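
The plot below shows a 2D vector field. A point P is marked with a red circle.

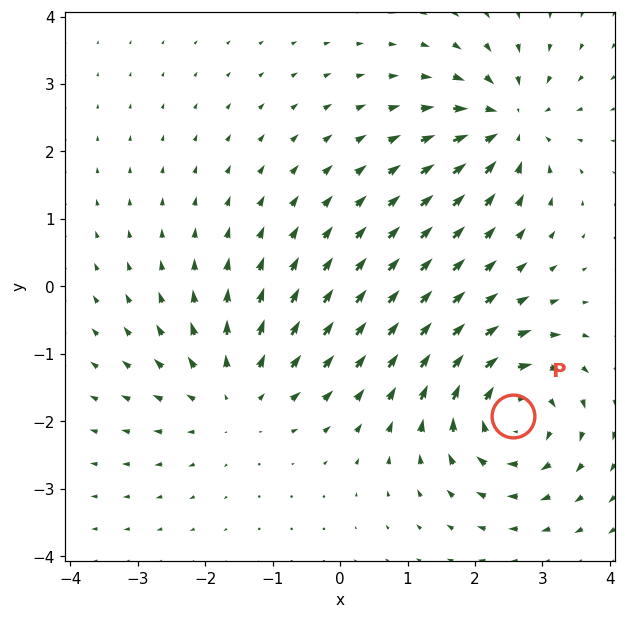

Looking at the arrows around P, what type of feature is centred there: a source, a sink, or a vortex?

At P (2.6, -1.9) the arrows circulate clockwise. Divergence ≈0, curl about -6 — near-zero divergence with nonzero curl is a vortex.

vortex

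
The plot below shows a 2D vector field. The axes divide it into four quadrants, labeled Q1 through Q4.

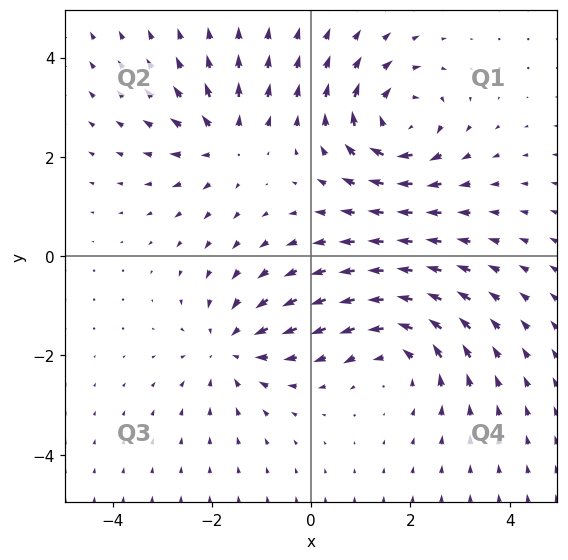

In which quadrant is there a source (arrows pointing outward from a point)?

The source sits at approximately (-1.8, 2.3), which lies in quadrant Q2. The divergence there is about +5, positive as expected for a source.

Q2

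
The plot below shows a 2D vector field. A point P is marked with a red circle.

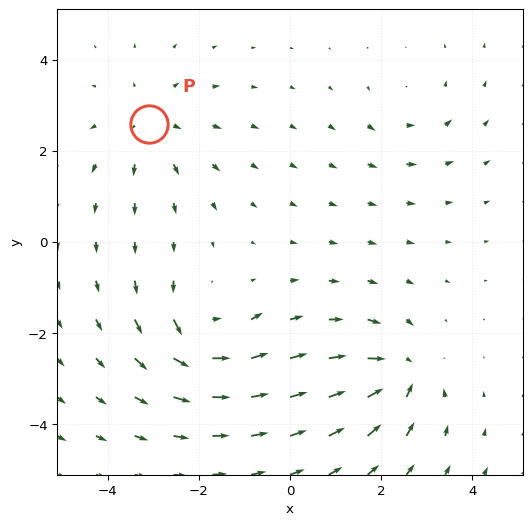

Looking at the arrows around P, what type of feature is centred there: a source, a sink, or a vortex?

source

At P (-3.1, 2.6) the arrows spread outward. Divergence about +4, curl ≈0 — positive divergence with near-zero curl is a source.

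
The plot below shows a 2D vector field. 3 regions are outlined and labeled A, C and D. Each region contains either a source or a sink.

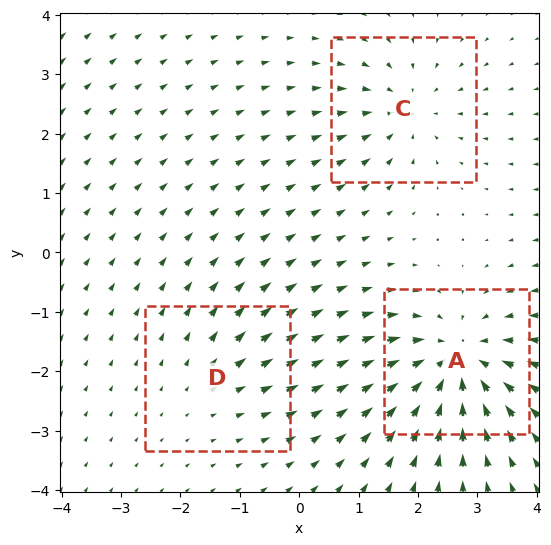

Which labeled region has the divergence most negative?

A

Divergence at each region's feature centre — A: about -5, C: about -3, D: about +2. Region A is most negative.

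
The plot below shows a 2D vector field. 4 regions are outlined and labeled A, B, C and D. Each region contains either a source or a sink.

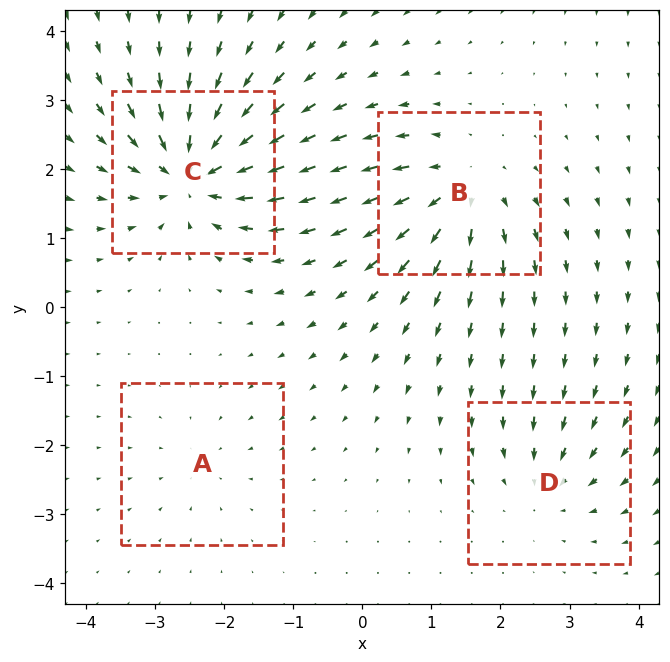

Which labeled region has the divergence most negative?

Divergence at each region's feature centre — A: about -3, B: about +6, C: about -8, D: about -4. Region C is most negative.

C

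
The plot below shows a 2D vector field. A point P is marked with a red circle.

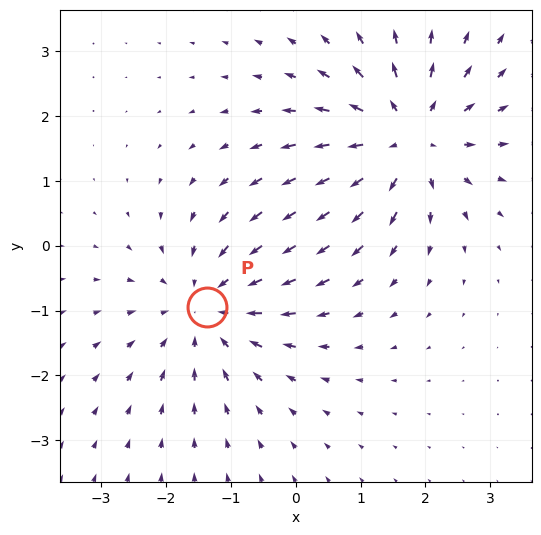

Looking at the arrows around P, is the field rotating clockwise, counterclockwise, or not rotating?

Near P at (-1.4, -0.9) the arrows show no circulation. The curl there is ≈0.

not rotating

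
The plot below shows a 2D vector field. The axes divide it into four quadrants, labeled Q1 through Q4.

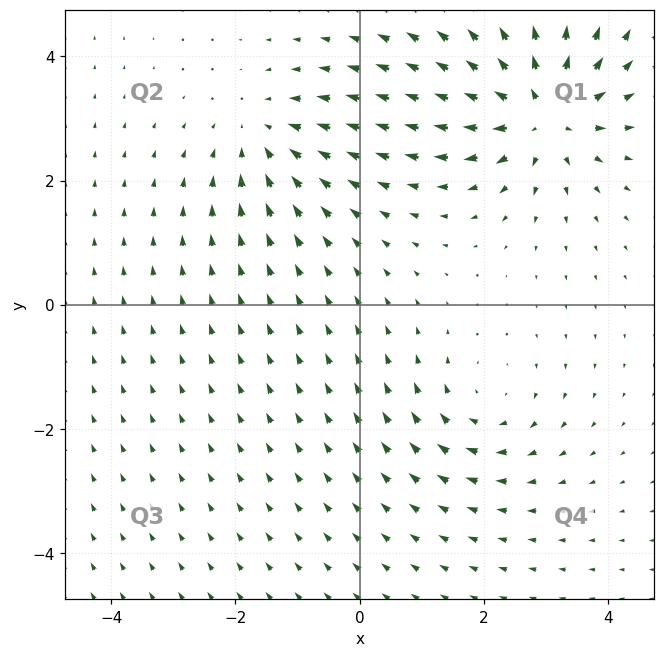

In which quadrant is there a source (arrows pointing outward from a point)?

The source sits at approximately (2.9, 3.1), which lies in quadrant Q1. The divergence there is about +6, positive as expected for a source.

Q1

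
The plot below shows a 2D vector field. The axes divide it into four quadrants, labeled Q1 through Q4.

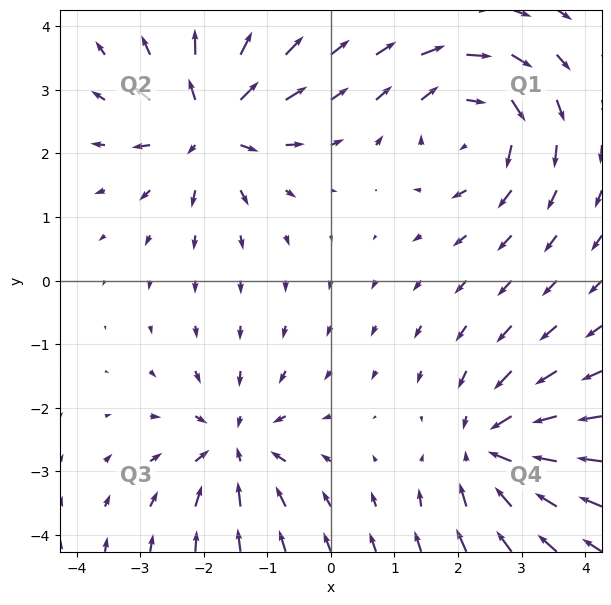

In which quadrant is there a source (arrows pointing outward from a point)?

Q2

The source sits at approximately (-1.9, 2.5), which lies in quadrant Q2. The divergence there is about +6, positive as expected for a source.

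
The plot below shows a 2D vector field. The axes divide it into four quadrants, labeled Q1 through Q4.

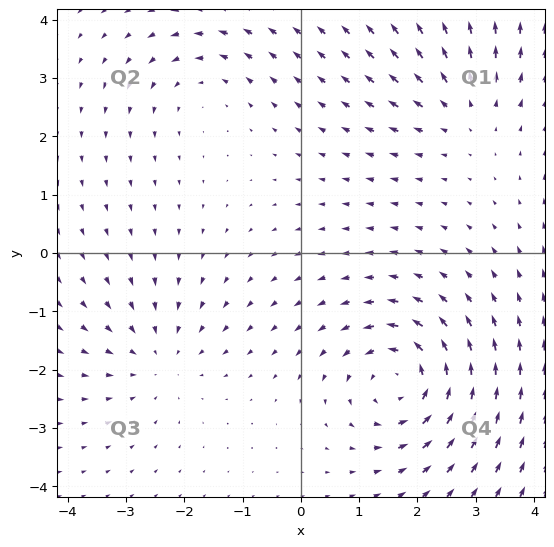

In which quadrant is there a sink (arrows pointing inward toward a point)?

The sink sits at approximately (-2.4, -1.8), which lies in quadrant Q3. The divergence there is about -3, negative as expected for a sink.

Q3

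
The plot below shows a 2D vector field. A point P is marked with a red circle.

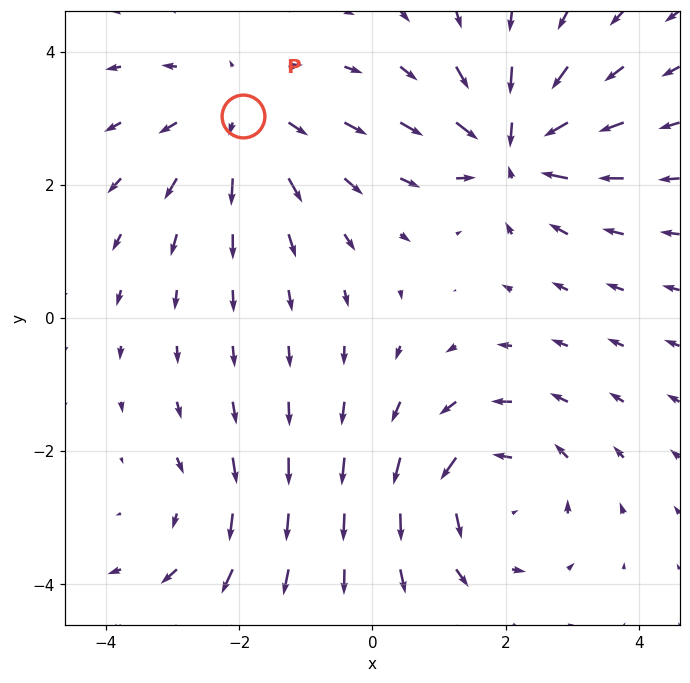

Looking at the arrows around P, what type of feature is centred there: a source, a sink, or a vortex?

source

At P (-1.9, 3.0) the arrows spread outward. Divergence about +4, curl ≈0 — positive divergence with near-zero curl is a source.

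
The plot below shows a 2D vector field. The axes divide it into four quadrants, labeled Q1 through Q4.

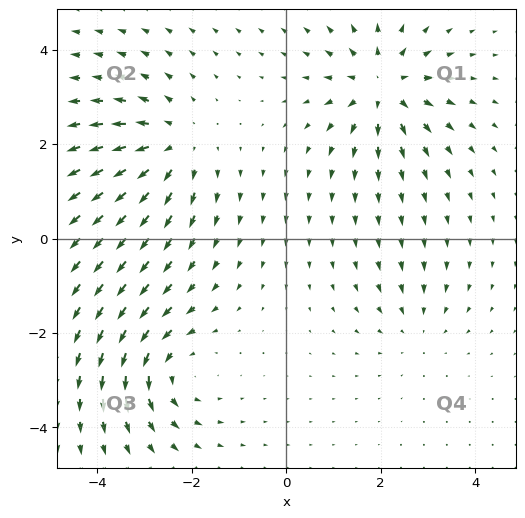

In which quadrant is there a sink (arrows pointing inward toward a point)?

The sink sits at approximately (2.8, -1.9), which lies in quadrant Q4. The divergence there is about -2, negative as expected for a sink.

Q4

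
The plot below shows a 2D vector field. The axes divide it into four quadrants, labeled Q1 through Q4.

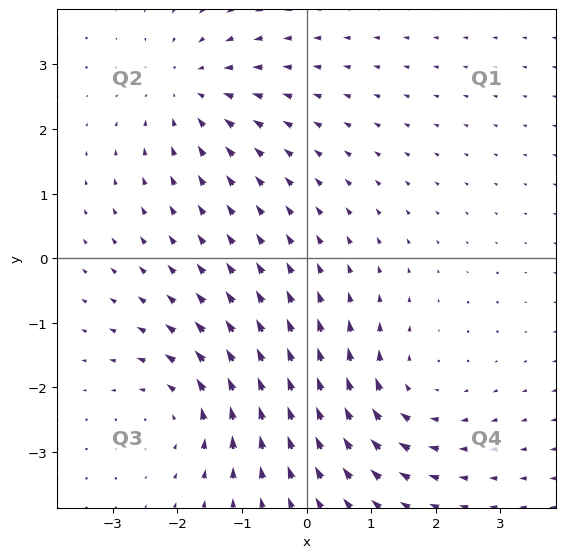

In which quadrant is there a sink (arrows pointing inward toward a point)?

The sink sits at approximately (-1.8, 2.6), which lies in quadrant Q2. The divergence there is about -4, negative as expected for a sink.

Q2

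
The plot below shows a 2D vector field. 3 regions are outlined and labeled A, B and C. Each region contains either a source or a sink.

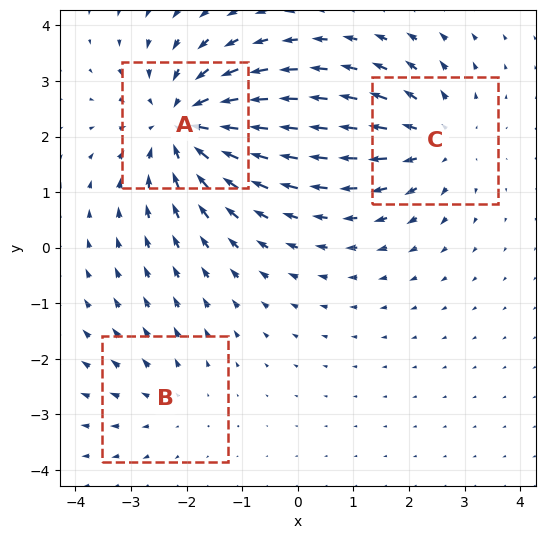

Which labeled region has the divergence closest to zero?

Divergence at each region's feature centre — A: about -5, B: about +2, C: about +3. Region B is closest to zero.

B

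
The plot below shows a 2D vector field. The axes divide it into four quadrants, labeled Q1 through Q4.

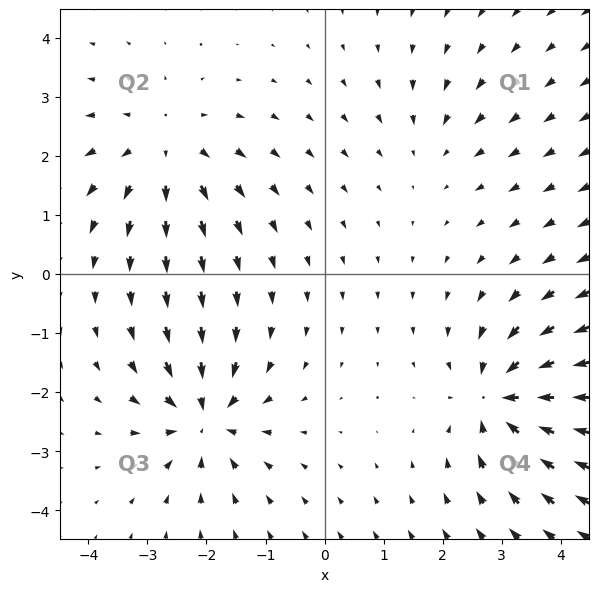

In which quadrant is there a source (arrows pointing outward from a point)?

The source sits at approximately (-2.7, 2.1), which lies in quadrant Q2. The divergence there is about +4, positive as expected for a source.

Q2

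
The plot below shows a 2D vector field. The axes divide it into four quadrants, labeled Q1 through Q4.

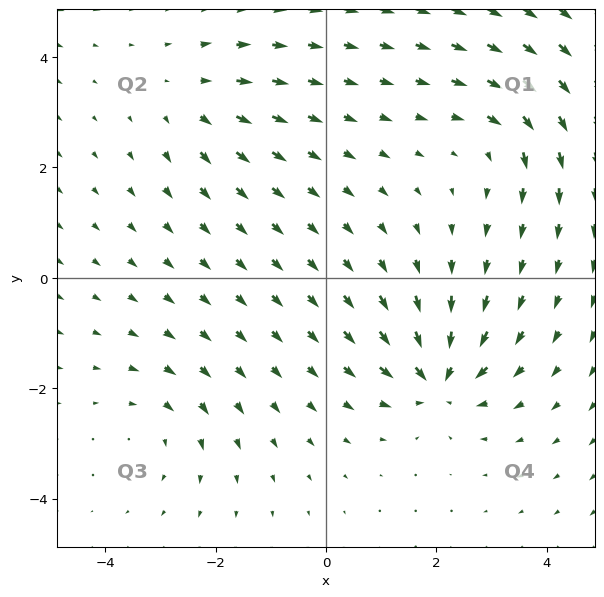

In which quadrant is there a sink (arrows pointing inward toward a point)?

The sink sits at approximately (2.0, -1.8), which lies in quadrant Q4. The divergence there is about -6, negative as expected for a sink.

Q4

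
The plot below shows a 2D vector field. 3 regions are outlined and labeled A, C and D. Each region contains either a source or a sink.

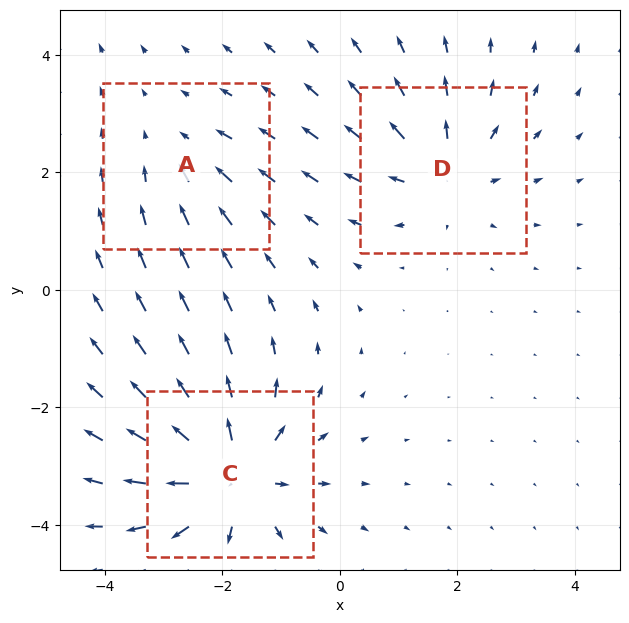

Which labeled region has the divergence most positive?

Divergence at each region's feature centre — A: about -2, C: about +5, D: about +3. Region C is most positive.

C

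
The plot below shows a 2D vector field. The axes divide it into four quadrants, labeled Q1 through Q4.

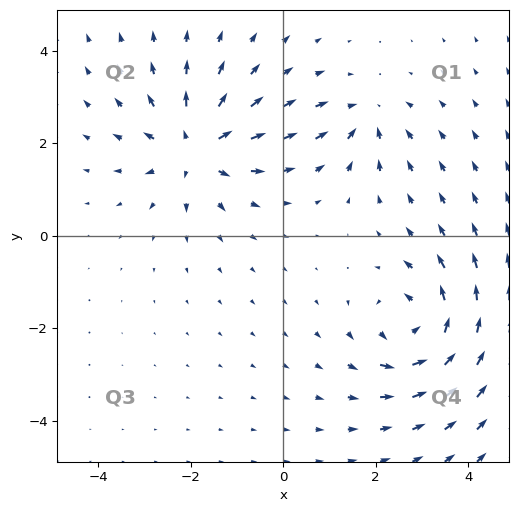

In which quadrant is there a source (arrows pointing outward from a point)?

The source sits at approximately (-1.9, 1.9), which lies in quadrant Q2. The divergence there is about +5, positive as expected for a source.

Q2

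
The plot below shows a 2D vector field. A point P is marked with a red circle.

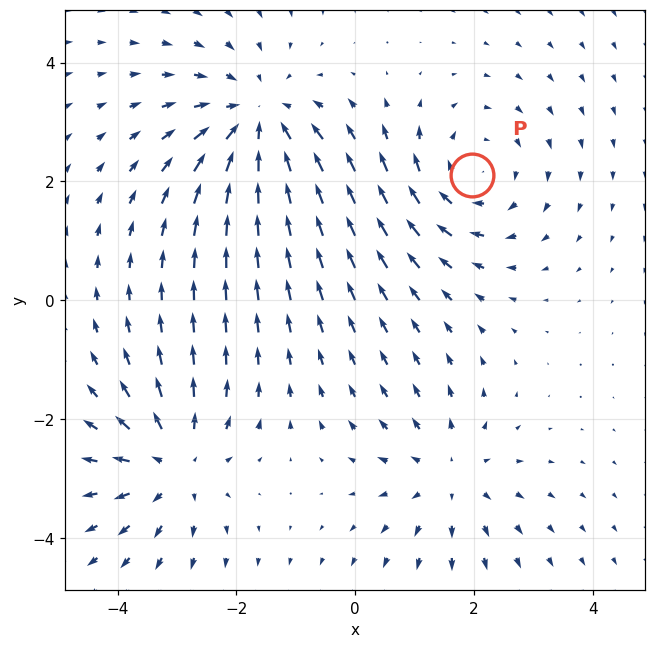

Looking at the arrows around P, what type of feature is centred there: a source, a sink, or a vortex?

vortex

At P (2.0, 2.1) the arrows circulate clockwise. Divergence ≈0, curl about -3 — near-zero divergence with nonzero curl is a vortex.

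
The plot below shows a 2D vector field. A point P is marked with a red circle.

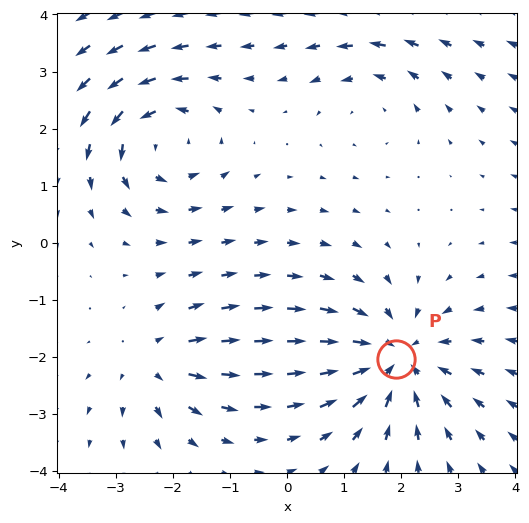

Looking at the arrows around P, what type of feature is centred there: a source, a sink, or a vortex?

At P (1.9, -2.0) the arrows converge inward. Divergence about -5, curl ≈0 — negative divergence with near-zero curl is a sink.

sink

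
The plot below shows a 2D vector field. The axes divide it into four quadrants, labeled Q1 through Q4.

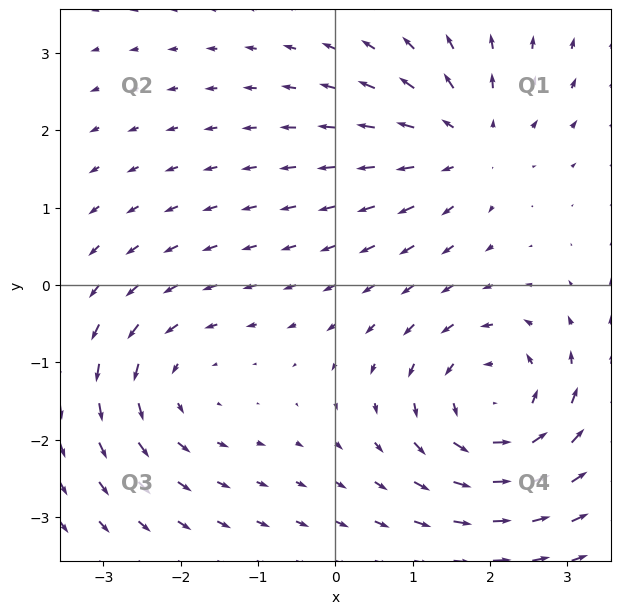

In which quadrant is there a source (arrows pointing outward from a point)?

Q1

The source sits at approximately (1.7, 1.8), which lies in quadrant Q1. The divergence there is about +4, positive as expected for a source.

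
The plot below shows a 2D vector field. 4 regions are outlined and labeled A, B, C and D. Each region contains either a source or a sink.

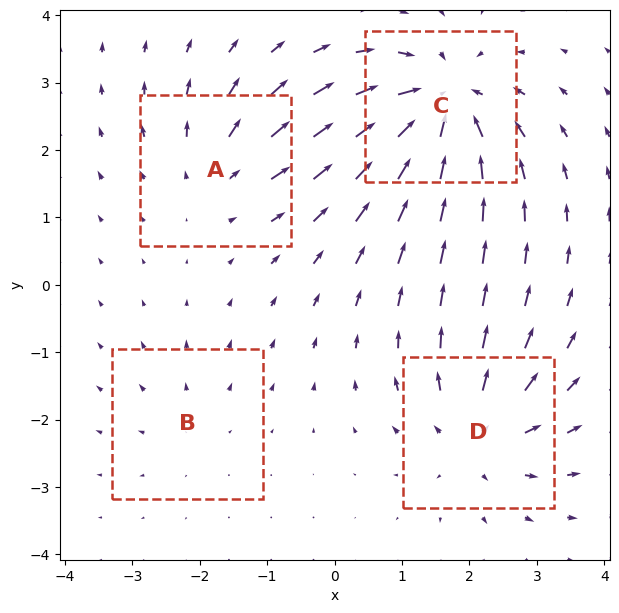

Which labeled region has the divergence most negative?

C

Divergence at each region's feature centre — A: about +4, B: about +2, C: about -8, D: about +6. Region C is most negative.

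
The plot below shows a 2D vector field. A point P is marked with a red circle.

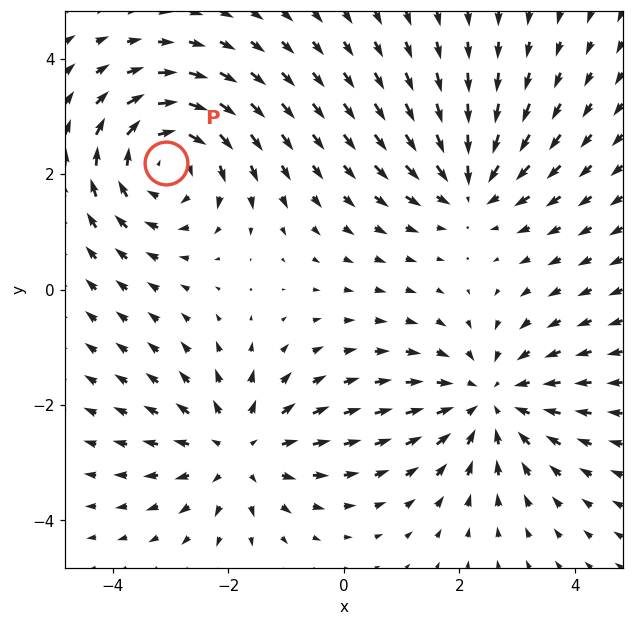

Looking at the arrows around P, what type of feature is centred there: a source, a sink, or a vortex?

vortex

At P (-3.1, 2.2) the arrows circulate clockwise. Divergence ≈0, curl about -5 — near-zero divergence with nonzero curl is a vortex.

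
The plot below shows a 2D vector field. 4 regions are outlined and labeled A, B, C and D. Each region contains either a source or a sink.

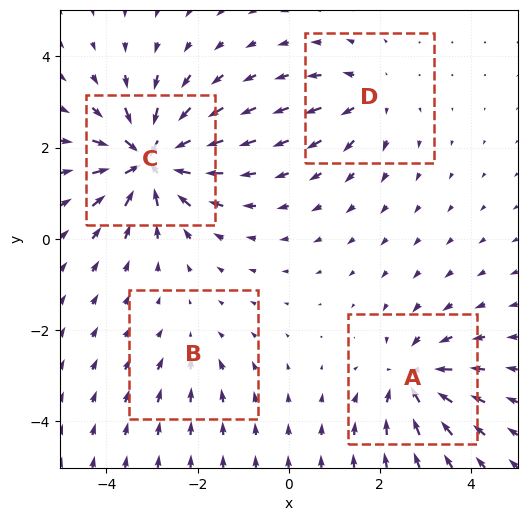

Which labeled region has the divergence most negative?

C

Divergence at each region's feature centre — A: about -6, B: about -3, C: about -9, D: about +4. Region C is most negative.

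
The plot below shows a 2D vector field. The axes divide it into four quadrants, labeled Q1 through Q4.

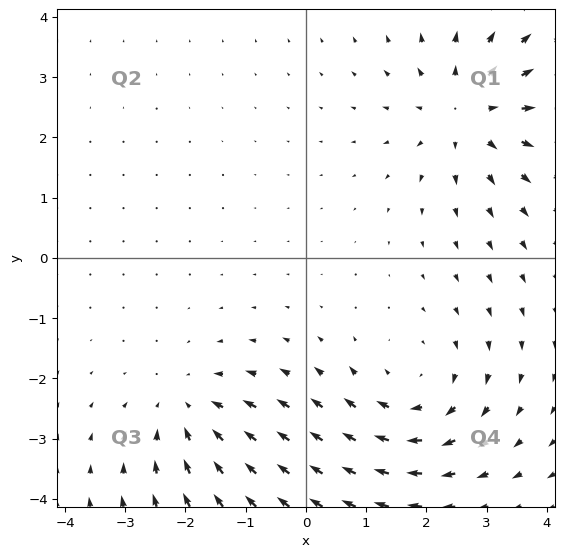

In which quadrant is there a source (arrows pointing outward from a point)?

Q1

The source sits at approximately (2.7, 2.4), which lies in quadrant Q1. The divergence there is about +5, positive as expected for a source.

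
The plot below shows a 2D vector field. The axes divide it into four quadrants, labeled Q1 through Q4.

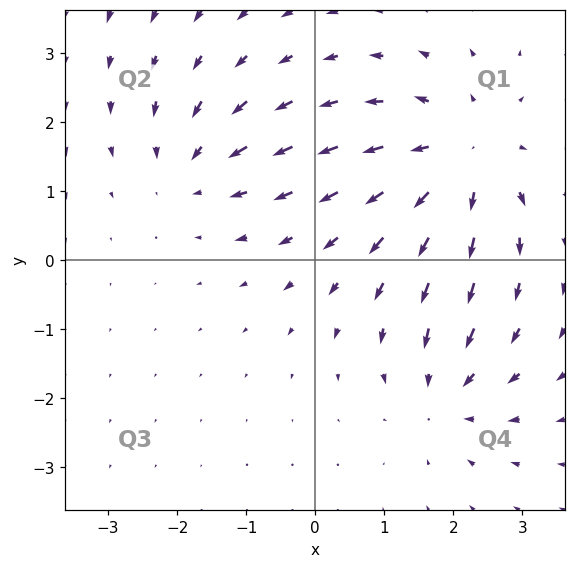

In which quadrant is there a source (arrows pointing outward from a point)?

Q1

The source sits at approximately (2.2, 1.5), which lies in quadrant Q1. The divergence there is about +4, positive as expected for a source.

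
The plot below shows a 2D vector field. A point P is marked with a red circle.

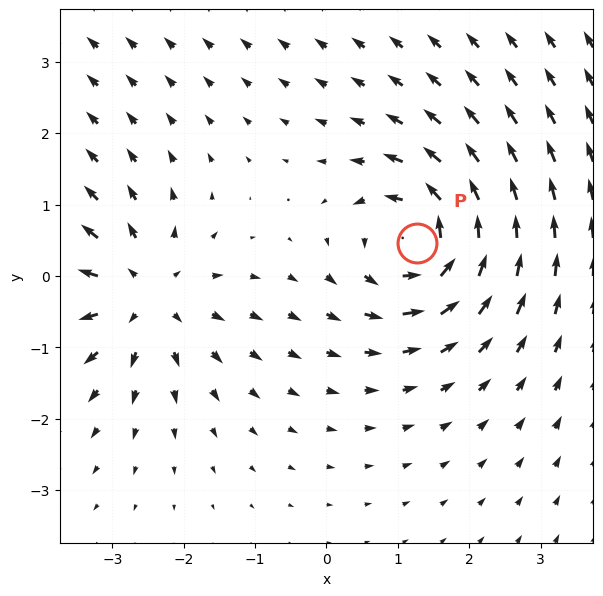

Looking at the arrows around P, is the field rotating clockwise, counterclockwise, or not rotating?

Near P at (1.3, 0.5) the arrows circulate counterclockwise. The curl (z-component) there is about +6; positive curl means counterclockwise rotation.

counterclockwise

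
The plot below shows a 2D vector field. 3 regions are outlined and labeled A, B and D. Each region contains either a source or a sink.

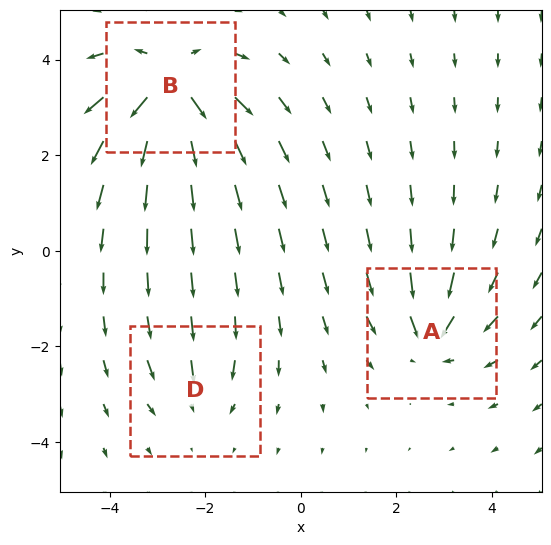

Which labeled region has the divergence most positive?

B

Divergence at each region's feature centre — A: about -4, B: about +6, D: about -3. Region B is most positive.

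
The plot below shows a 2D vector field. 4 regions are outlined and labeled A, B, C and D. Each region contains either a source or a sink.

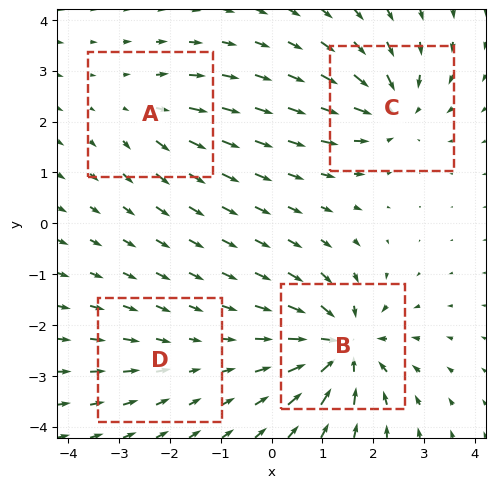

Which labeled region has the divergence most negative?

Divergence at each region's feature centre — A: about +3, B: about -8, C: about -6, D: about -2. Region B is most negative.

B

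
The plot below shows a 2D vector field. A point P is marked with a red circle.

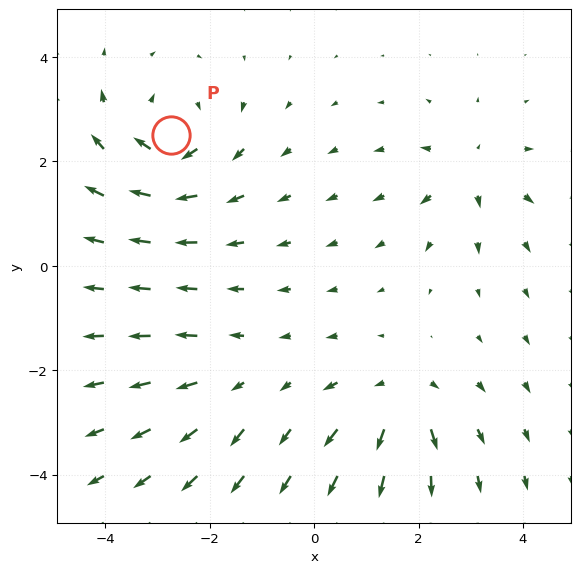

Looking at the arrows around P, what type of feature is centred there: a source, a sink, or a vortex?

vortex

At P (-2.7, 2.5) the arrows circulate clockwise. Divergence ≈0, curl about -5 — near-zero divergence with nonzero curl is a vortex.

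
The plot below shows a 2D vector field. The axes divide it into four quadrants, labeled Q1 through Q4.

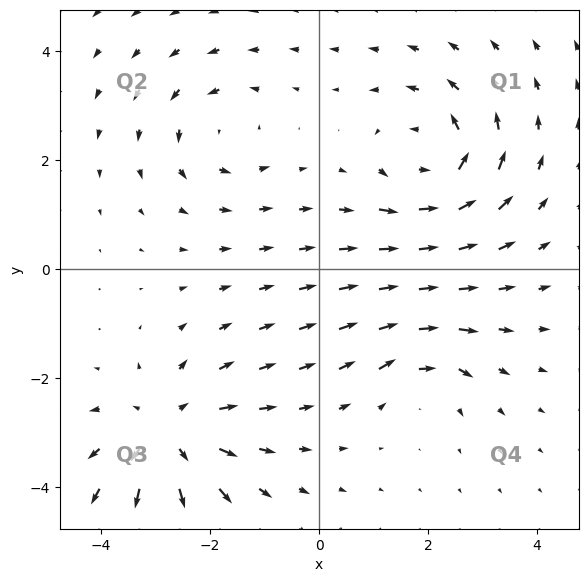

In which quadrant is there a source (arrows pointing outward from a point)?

Q3

The source sits at approximately (-2.8, -3.0), which lies in quadrant Q3. The divergence there is about +4, positive as expected for a source.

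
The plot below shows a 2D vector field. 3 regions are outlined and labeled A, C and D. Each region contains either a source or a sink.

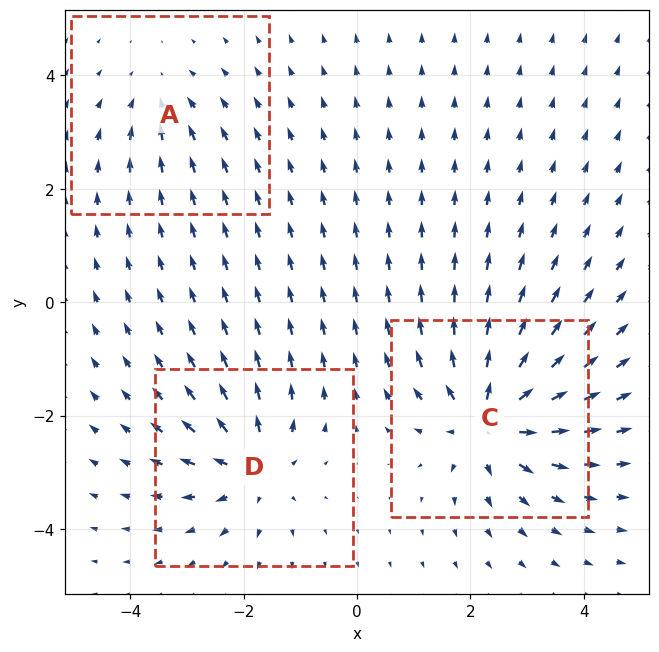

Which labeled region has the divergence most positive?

C

Divergence at each region's feature centre — A: about -2, C: about +6, D: about +4. Region C is most positive.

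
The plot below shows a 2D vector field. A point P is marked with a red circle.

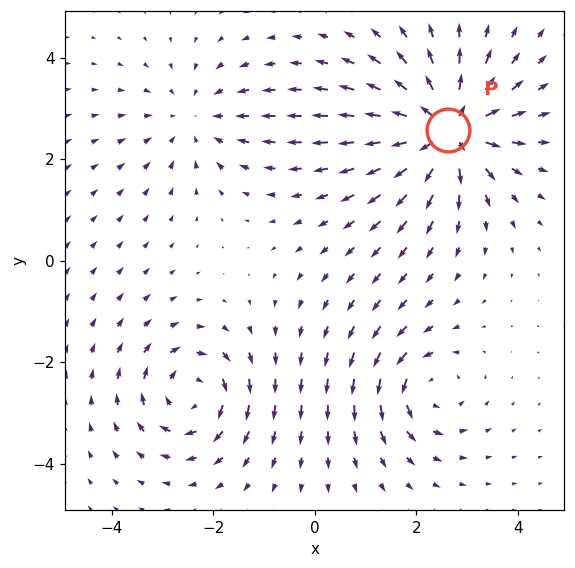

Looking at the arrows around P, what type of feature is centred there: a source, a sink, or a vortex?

source

At P (2.6, 2.6) the arrows spread outward. Divergence about +7, curl ≈0 — positive divergence with near-zero curl is a source.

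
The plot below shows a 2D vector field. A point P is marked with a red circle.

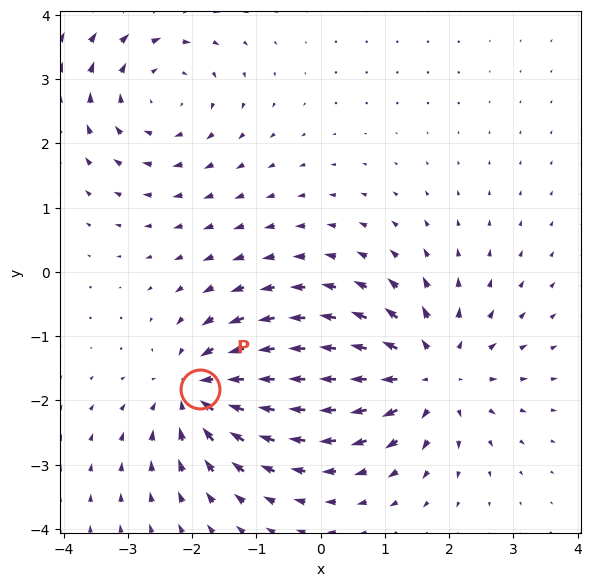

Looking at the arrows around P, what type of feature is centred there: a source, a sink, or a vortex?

At P (-1.9, -1.8) the arrows converge inward. Divergence about -4, curl ≈0 — negative divergence with near-zero curl is a sink.

sink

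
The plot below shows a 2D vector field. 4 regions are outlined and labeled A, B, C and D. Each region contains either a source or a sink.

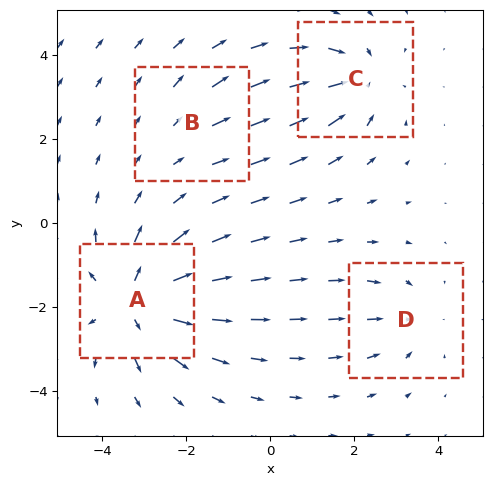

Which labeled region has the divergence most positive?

A

Divergence at each region's feature centre — A: about +7, B: about +2, C: about -5, D: about -3. Region A is most positive.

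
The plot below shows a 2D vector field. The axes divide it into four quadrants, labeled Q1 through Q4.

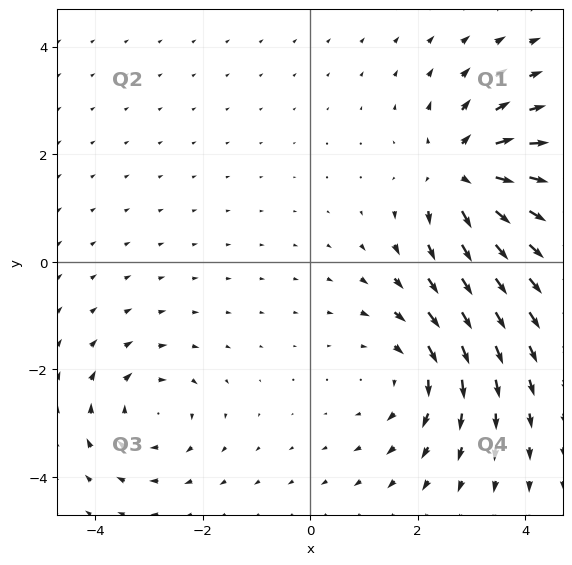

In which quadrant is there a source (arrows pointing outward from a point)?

Q1

The source sits at approximately (2.8, 1.6), which lies in quadrant Q1. The divergence there is about +5, positive as expected for a source.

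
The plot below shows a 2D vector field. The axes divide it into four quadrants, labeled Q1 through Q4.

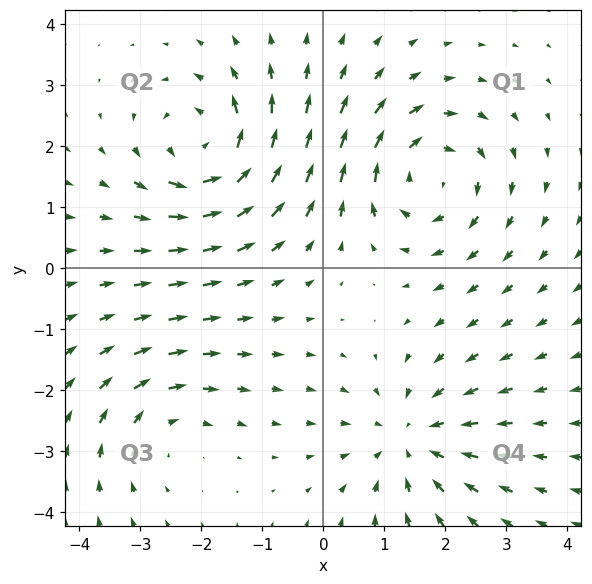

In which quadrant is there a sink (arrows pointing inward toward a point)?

The sink sits at approximately (1.4, -2.8), which lies in quadrant Q4. The divergence there is about -4, negative as expected for a sink.

Q4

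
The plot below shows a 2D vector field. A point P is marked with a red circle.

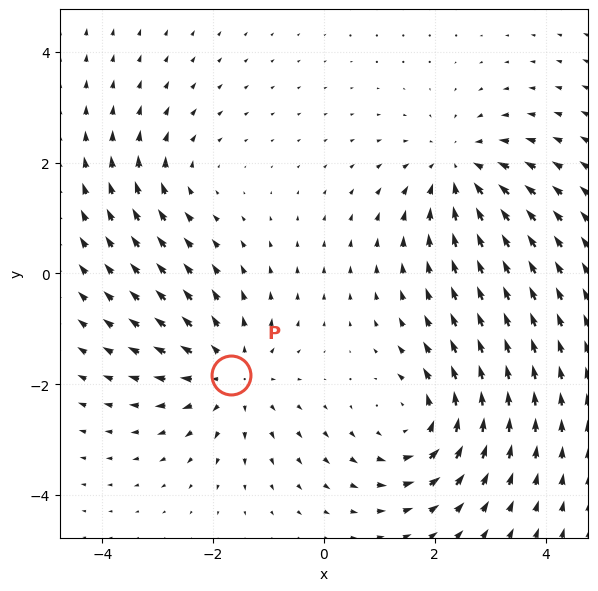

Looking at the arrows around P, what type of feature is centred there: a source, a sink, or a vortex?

At P (-1.7, -1.8) the arrows spread outward. Divergence about +4, curl ≈0 — positive divergence with near-zero curl is a source.

source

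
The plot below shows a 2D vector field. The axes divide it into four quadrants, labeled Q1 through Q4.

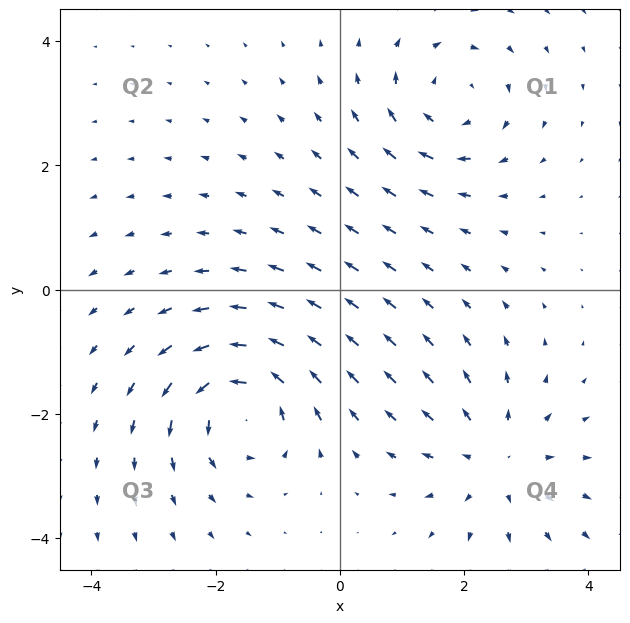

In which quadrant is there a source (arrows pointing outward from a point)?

Q4

The source sits at approximately (2.5, -2.7), which lies in quadrant Q4. The divergence there is about +3, positive as expected for a source.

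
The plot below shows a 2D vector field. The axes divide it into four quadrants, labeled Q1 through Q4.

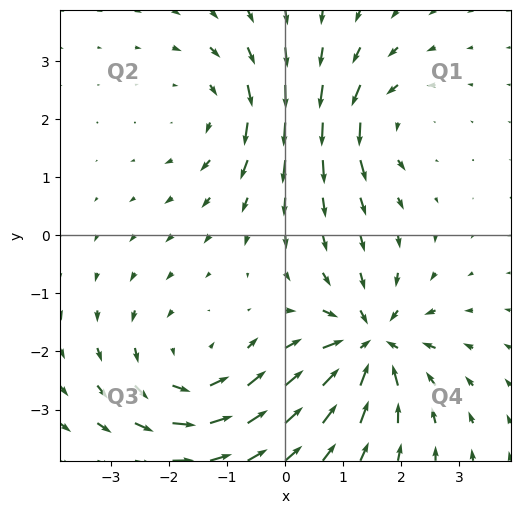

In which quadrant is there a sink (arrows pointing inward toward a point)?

Q4

The sink sits at approximately (1.5, -1.9), which lies in quadrant Q4. The divergence there is about -6, negative as expected for a sink.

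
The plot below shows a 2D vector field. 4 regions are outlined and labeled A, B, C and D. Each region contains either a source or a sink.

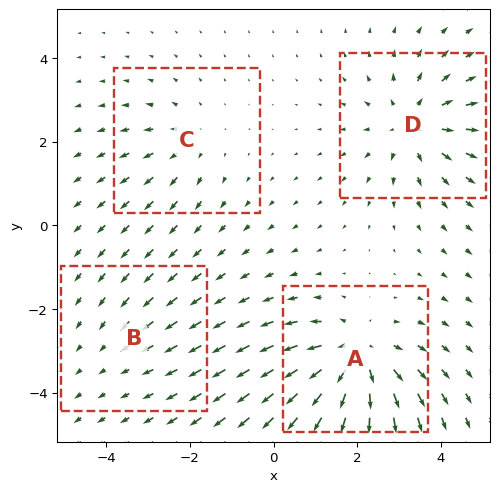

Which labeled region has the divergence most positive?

A

Divergence at each region's feature centre — A: about +6, B: about -2, C: about +3, D: about +5. Region A is most positive.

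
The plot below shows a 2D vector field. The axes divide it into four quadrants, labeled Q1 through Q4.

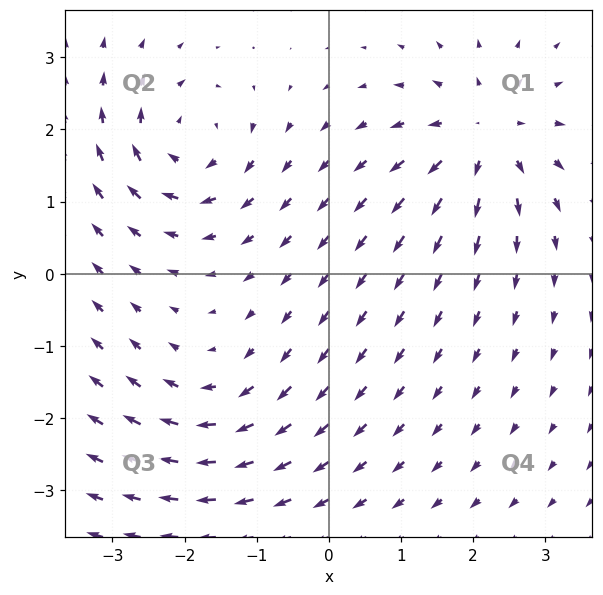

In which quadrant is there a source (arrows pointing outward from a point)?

The source sits at approximately (2.2, 1.9), which lies in quadrant Q1. The divergence there is about +5, positive as expected for a source.

Q1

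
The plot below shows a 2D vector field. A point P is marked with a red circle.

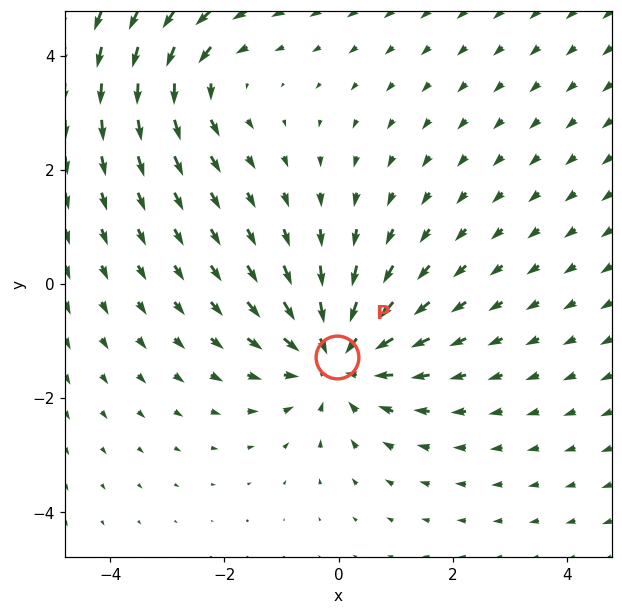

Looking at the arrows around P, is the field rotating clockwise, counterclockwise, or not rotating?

not rotating

Near P at (-0.0, -1.3) the arrows show no circulation. The curl there is ≈0.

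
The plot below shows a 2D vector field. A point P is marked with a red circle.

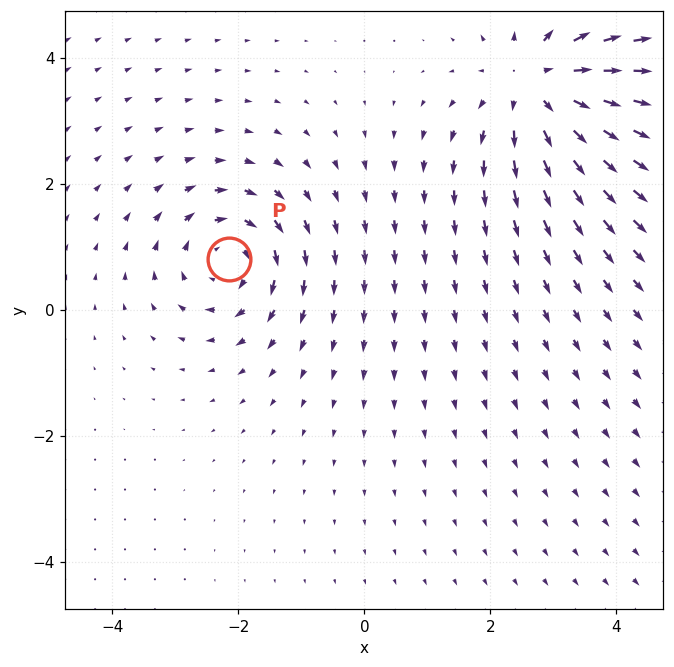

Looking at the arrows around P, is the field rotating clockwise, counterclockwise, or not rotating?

Near P at (-2.1, 0.8) the arrows circulate clockwise. The curl (z-component) there is about -4; negative curl means clockwise rotation.

clockwise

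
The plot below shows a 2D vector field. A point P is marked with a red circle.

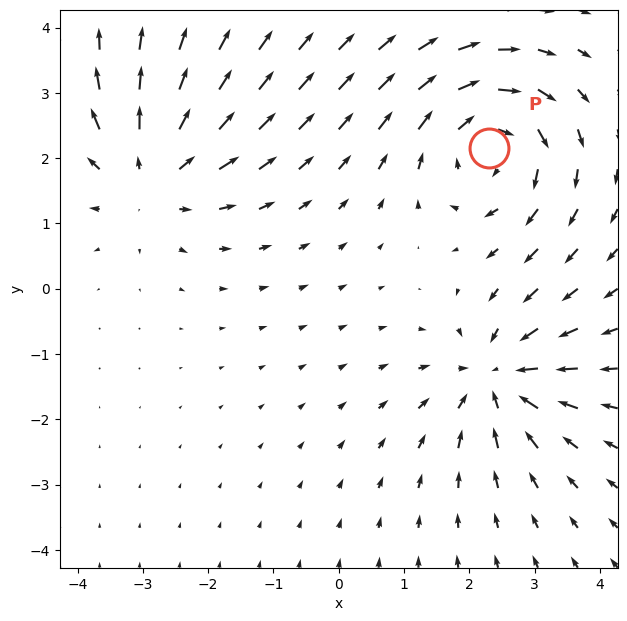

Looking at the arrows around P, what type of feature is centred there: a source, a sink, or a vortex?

At P (2.3, 2.1) the arrows circulate clockwise. Divergence ≈0, curl about -4 — near-zero divergence with nonzero curl is a vortex.

vortex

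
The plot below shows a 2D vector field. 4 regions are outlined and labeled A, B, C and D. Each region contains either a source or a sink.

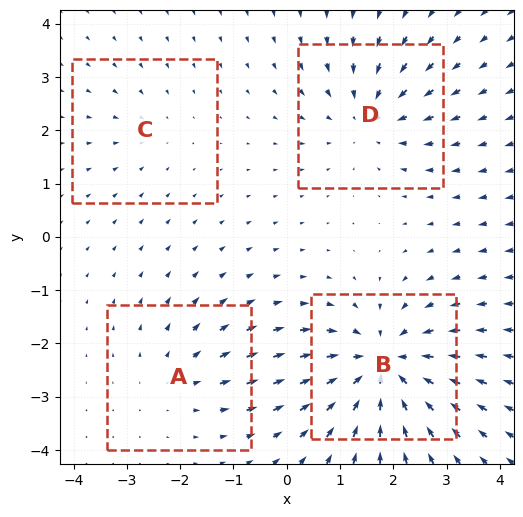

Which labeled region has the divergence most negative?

Divergence at each region's feature centre — A: about +3, B: about -7, C: about -2, D: about -4. Region B is most negative.

B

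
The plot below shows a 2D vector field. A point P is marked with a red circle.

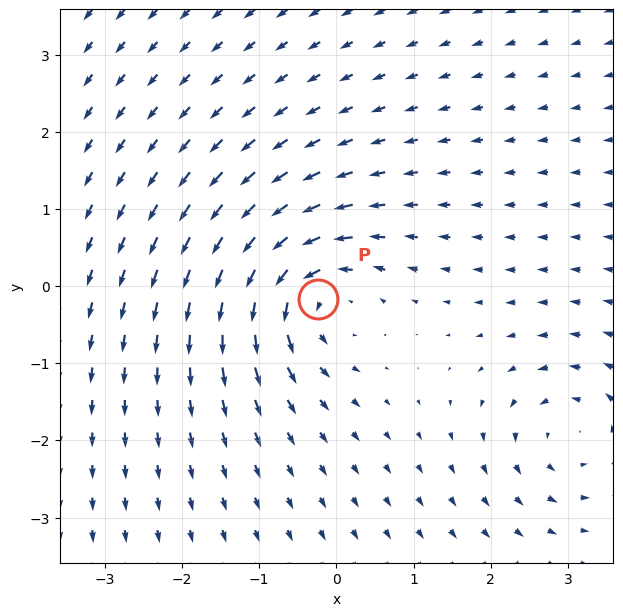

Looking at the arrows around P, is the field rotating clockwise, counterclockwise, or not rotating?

counterclockwise

Near P at (-0.2, -0.2) the arrows circulate counterclockwise. The curl (z-component) there is about +7; positive curl means counterclockwise rotation.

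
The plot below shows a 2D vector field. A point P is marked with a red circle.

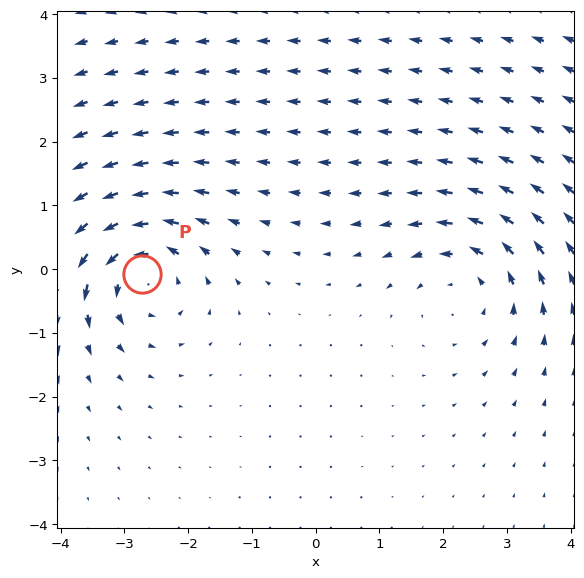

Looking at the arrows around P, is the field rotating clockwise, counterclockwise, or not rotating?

counterclockwise

Near P at (-2.7, -0.1) the arrows circulate counterclockwise. The curl (z-component) there is about +6; positive curl means counterclockwise rotation.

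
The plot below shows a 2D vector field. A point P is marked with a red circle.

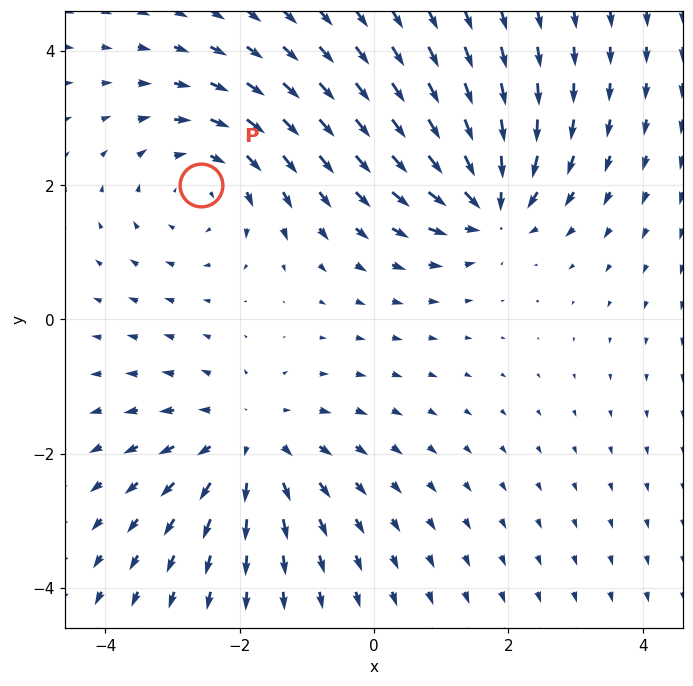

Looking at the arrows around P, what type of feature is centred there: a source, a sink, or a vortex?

At P (-2.6, 2.0) the arrows circulate clockwise. Divergence ≈0, curl about -2 — near-zero divergence with nonzero curl is a vortex.

vortex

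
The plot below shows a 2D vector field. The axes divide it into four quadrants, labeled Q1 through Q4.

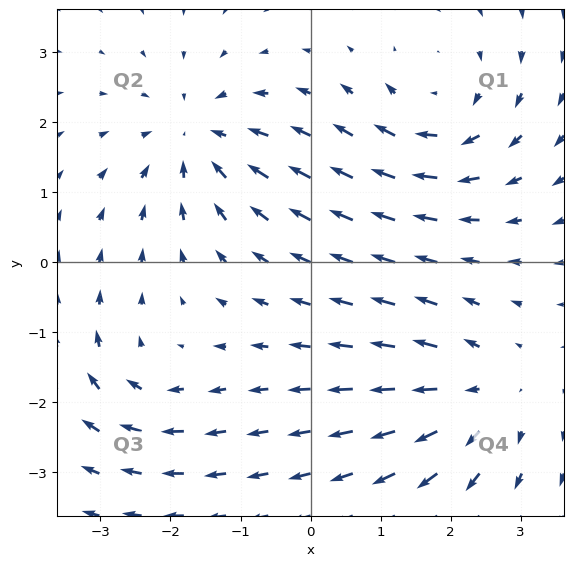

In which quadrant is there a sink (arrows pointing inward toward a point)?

Q2

The sink sits at approximately (-1.6, 1.8), which lies in quadrant Q2. The divergence there is about -5, negative as expected for a sink.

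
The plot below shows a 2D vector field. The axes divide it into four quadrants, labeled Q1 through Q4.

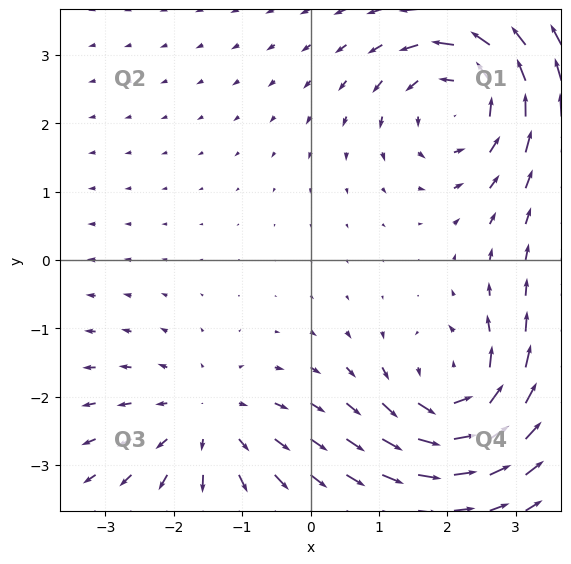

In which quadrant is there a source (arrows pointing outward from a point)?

Q3

The source sits at approximately (-1.5, -2.4), which lies in quadrant Q3. The divergence there is about +3, positive as expected for a source.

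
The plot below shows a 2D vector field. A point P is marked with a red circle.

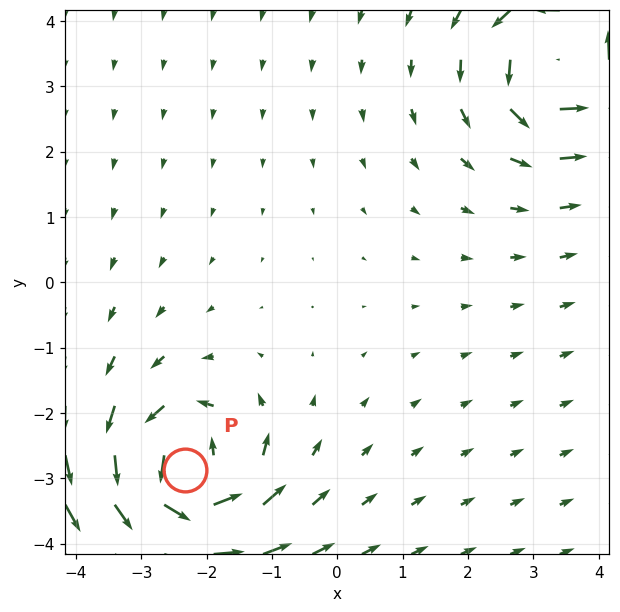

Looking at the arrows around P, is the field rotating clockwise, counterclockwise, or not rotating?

counterclockwise

Near P at (-2.3, -2.9) the arrows circulate counterclockwise. The curl (z-component) there is about +7; positive curl means counterclockwise rotation.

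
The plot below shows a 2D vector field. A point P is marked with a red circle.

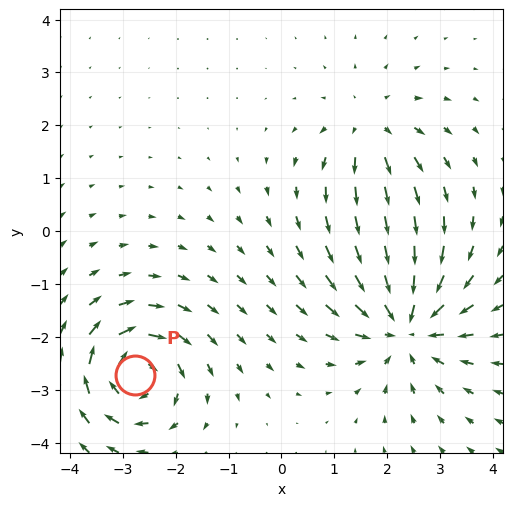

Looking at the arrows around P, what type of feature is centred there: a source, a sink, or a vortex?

At P (-2.8, -2.7) the arrows circulate clockwise. Divergence ≈0, curl about -6 — near-zero divergence with nonzero curl is a vortex.

vortex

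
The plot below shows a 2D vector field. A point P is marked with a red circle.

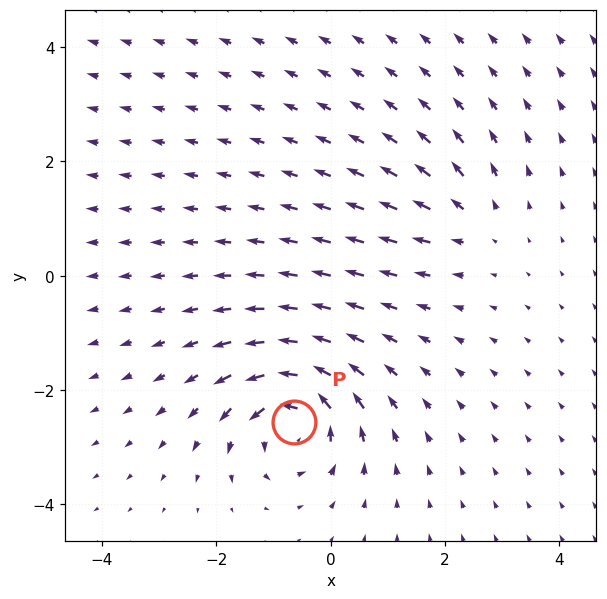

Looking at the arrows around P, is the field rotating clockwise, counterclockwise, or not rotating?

counterclockwise

Near P at (-0.7, -2.6) the arrows circulate counterclockwise. The curl (z-component) there is about +7; positive curl means counterclockwise rotation.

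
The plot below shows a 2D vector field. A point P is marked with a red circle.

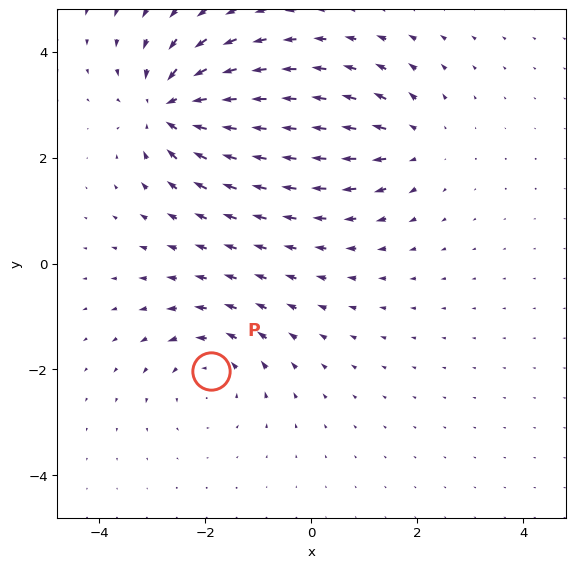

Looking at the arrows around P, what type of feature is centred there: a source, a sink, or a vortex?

vortex

At P (-1.9, -2.0) the arrows circulate counterclockwise. Divergence ≈0, curl about +3 — near-zero divergence with nonzero curl is a vortex.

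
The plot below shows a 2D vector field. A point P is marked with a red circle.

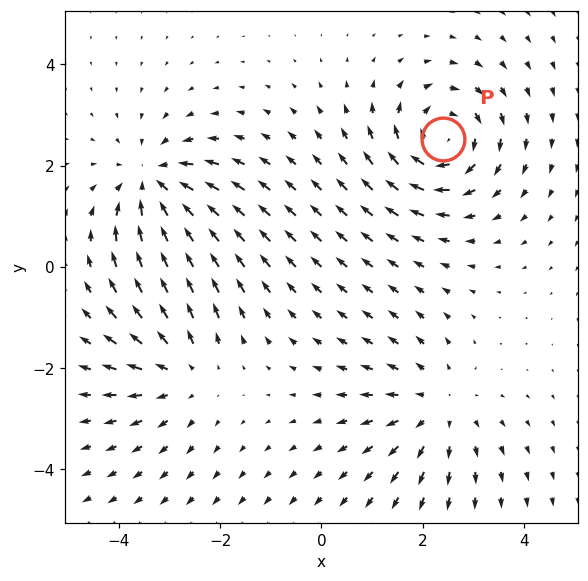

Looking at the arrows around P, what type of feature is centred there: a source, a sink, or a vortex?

At P (2.4, 2.5) the arrows circulate clockwise. Divergence ≈0, curl about -5 — near-zero divergence with nonzero curl is a vortex.

vortex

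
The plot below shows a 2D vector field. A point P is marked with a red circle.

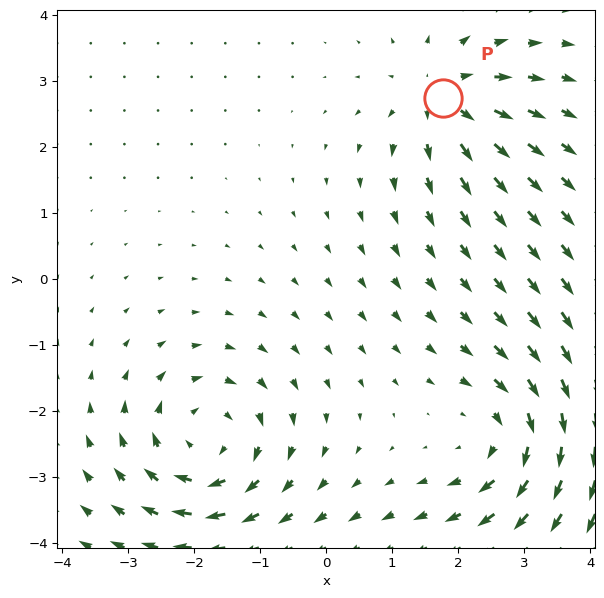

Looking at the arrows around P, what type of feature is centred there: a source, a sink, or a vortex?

At P (1.8, 2.7) the arrows spread outward. Divergence about +4, curl ≈0 — positive divergence with near-zero curl is a source.

source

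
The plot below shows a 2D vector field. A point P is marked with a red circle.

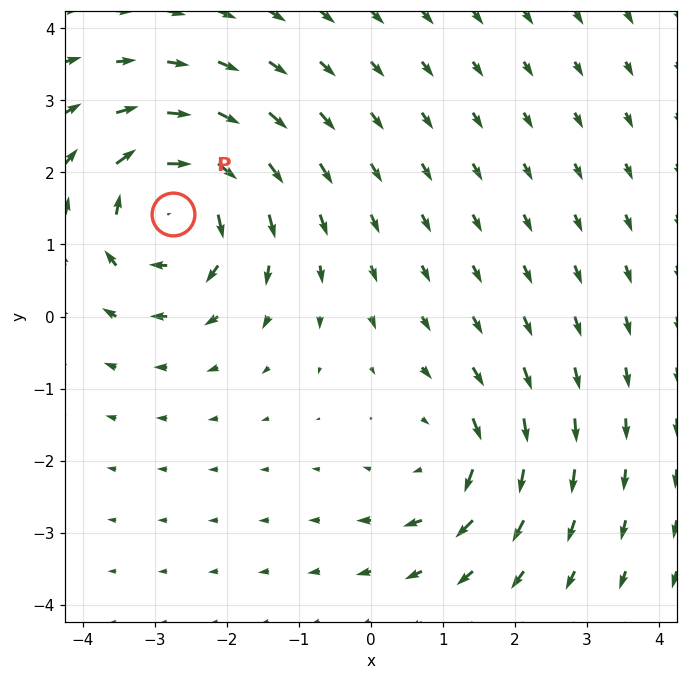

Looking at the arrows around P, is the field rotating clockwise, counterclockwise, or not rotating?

clockwise

Near P at (-2.7, 1.4) the arrows circulate clockwise. The curl (z-component) there is about -5; negative curl means clockwise rotation.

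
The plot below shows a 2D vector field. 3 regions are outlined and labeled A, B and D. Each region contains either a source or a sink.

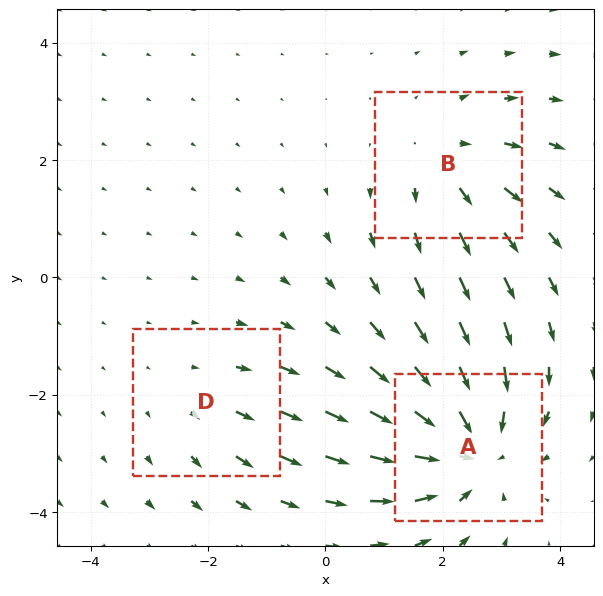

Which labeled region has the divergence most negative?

A

Divergence at each region's feature centre — A: about -4, B: about +3, D: about +2. Region A is most negative.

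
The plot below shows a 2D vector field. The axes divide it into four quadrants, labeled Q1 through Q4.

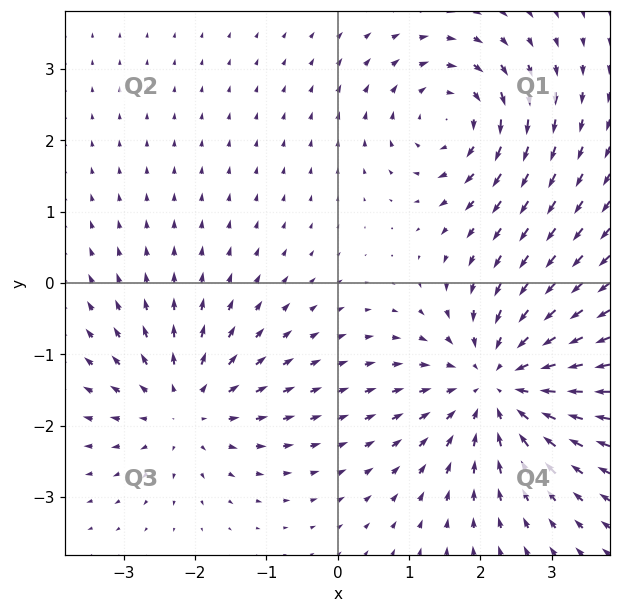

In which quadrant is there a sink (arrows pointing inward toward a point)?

Q4

The sink sits at approximately (2.2, -1.4), which lies in quadrant Q4. The divergence there is about -4, negative as expected for a sink.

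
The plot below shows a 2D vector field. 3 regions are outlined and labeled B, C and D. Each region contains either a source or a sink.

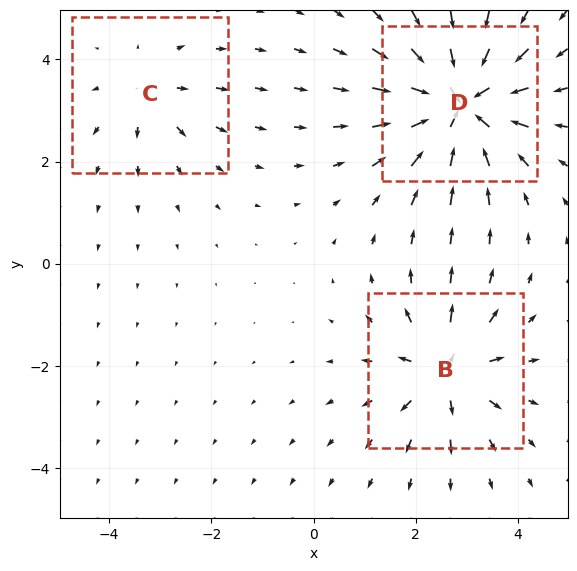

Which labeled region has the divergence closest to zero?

C

Divergence at each region's feature centre — B: about +4, C: about +2, D: about -6. Region C is closest to zero.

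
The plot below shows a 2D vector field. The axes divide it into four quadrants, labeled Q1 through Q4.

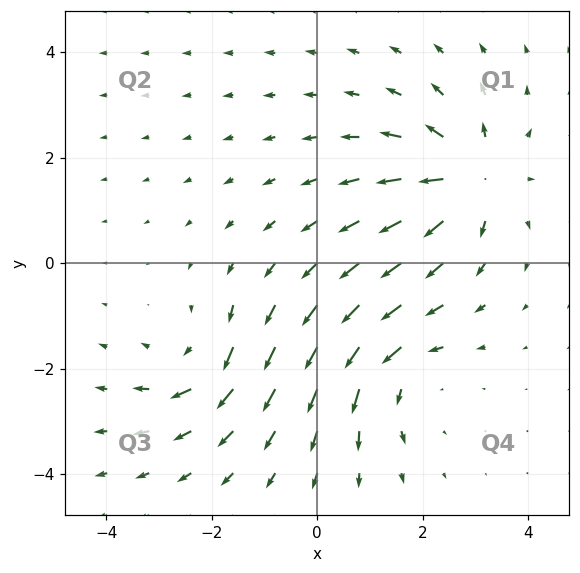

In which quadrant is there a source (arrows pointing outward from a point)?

The source sits at approximately (2.9, 1.6), which lies in quadrant Q1. The divergence there is about +6, positive as expected for a source.

Q1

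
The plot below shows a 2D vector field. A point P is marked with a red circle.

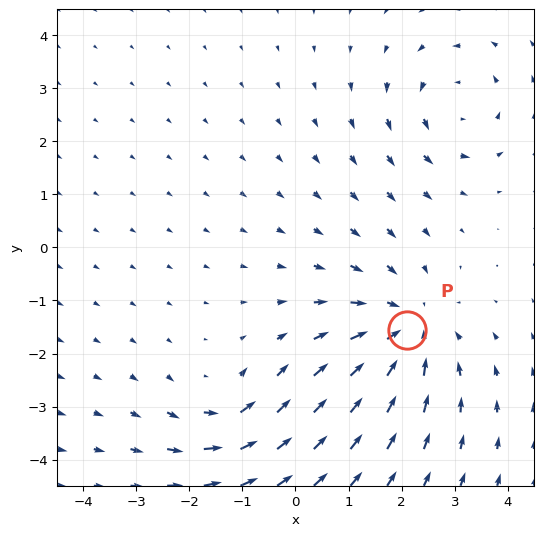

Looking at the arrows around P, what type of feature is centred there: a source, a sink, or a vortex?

sink

At P (2.1, -1.5) the arrows converge inward. Divergence about -4, curl ≈0 — negative divergence with near-zero curl is a sink.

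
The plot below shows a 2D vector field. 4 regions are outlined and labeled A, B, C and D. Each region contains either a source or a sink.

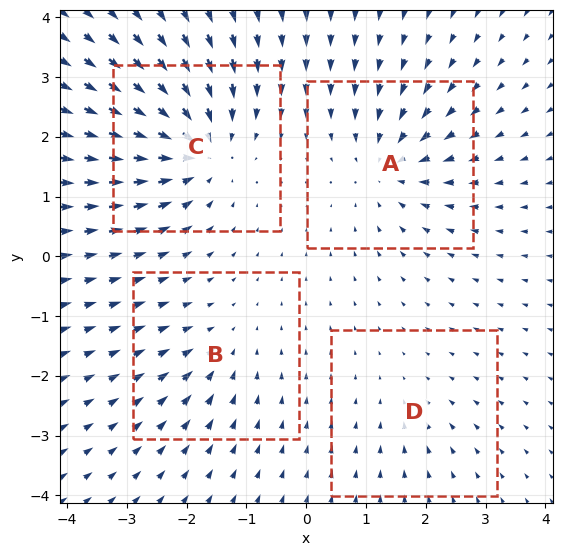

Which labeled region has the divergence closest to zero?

Divergence at each region's feature centre — A: about -5, B: about -3, C: about -7, D: about -2. Region D is closest to zero.

D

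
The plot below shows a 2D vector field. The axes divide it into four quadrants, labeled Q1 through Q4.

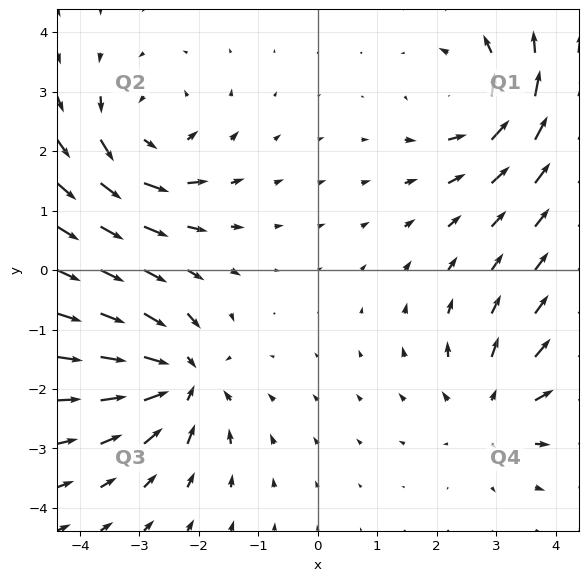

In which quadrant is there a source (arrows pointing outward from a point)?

Q4

The source sits at approximately (3.0, -2.4), which lies in quadrant Q4. The divergence there is about +4, positive as expected for a source.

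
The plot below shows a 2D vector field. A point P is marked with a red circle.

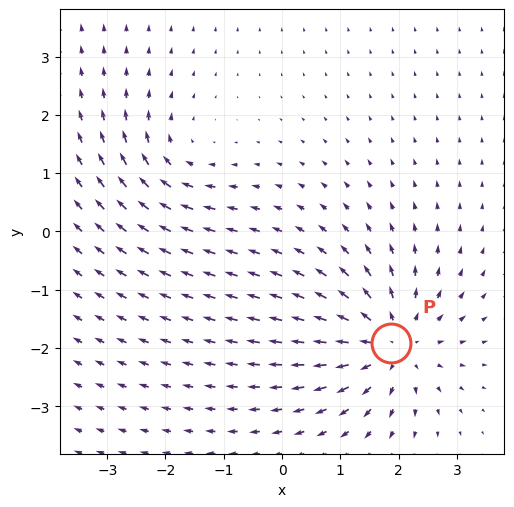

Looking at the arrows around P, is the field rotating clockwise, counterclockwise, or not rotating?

not rotating

Near P at (1.9, -1.9) the arrows show no circulation. The curl there is ≈0.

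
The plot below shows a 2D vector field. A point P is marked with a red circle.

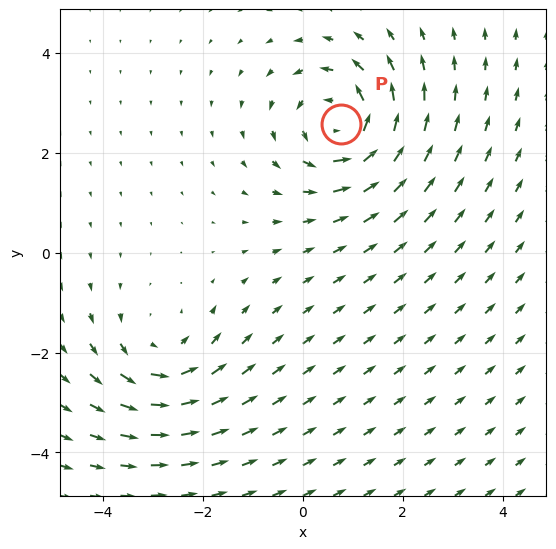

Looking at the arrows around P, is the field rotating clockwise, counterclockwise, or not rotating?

counterclockwise

Near P at (0.8, 2.6) the arrows circulate counterclockwise. The curl (z-component) there is about +5; positive curl means counterclockwise rotation.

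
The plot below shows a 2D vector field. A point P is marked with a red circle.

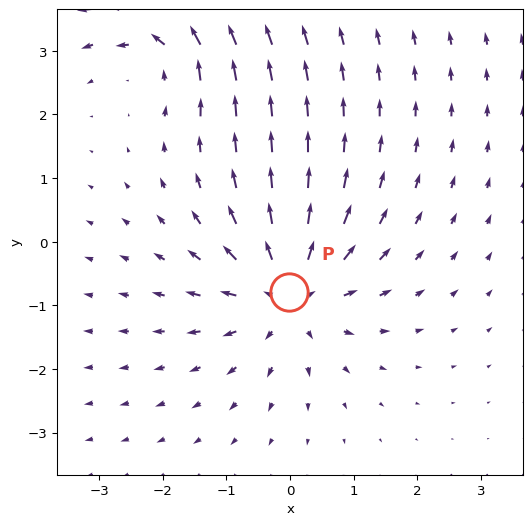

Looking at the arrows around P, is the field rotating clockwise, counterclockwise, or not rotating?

Near P at (-0.0, -0.8) the arrows show no circulation. The curl there is ≈0.

not rotating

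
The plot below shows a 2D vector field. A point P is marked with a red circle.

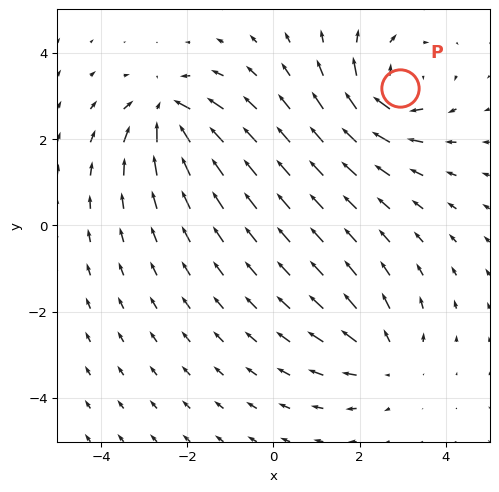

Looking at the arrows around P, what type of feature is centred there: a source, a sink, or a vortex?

At P (2.9, 3.2) the arrows circulate clockwise. Divergence ≈0, curl about -5 — near-zero divergence with nonzero curl is a vortex.

vortex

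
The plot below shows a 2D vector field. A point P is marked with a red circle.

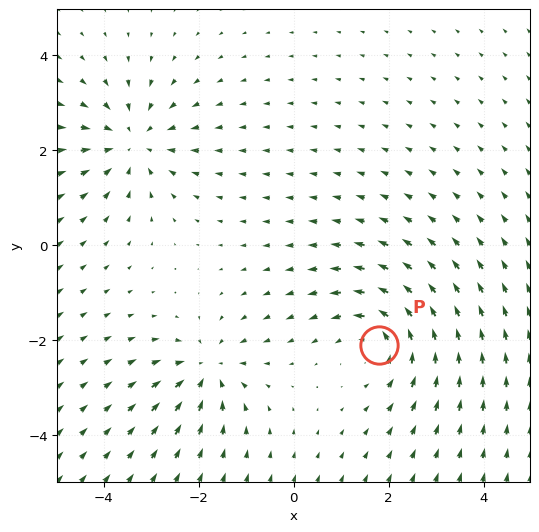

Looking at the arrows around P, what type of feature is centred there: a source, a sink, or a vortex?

vortex

At P (1.8, -2.1) the arrows circulate counterclockwise. Divergence ≈0, curl about +4 — near-zero divergence with nonzero curl is a vortex.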